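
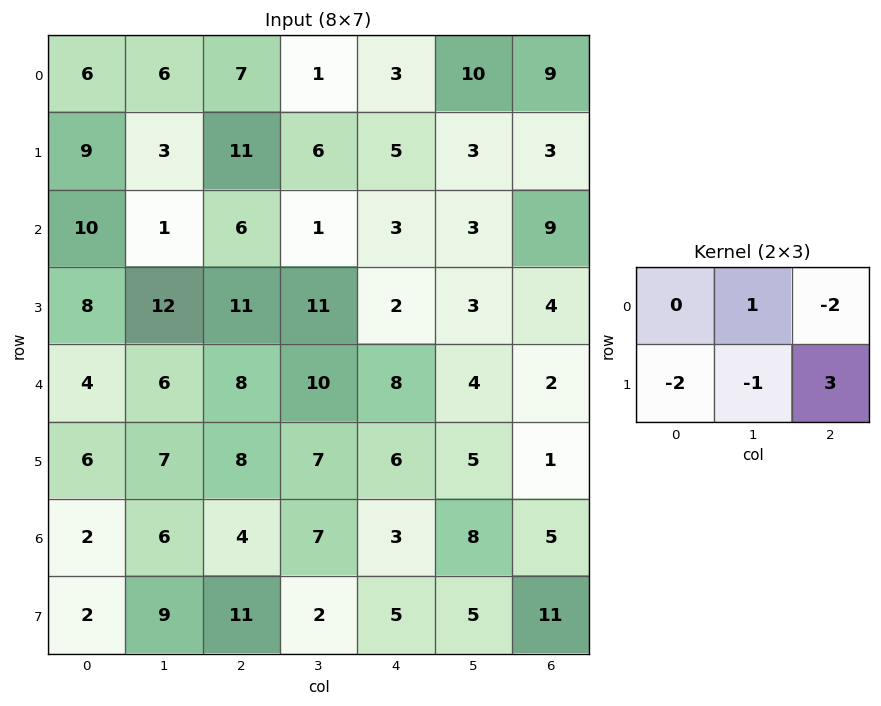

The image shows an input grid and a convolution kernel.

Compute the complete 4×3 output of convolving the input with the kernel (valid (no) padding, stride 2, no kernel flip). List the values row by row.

Output[0,0]: The receptive field on the input at this output position is [6 6 7 / 9 3 11]. Elementwise product with the kernel and sum: 6·1 + 7·-2 + 9·-2 + 3·-1 + 11·3.

4 -18 -12
-6 -32 -10
-5 -11 -14
18 -8 16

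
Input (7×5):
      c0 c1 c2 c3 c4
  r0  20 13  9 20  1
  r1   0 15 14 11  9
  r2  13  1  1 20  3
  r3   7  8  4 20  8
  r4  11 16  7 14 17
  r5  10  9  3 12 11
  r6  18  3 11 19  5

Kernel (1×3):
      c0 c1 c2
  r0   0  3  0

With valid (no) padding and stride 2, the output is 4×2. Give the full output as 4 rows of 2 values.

Output[0,0]: The receptive field on the input at this output position is [20 13 9]. Elementwise product with the kernel and sum: 13·3.
Output[0,1]: The receptive field on the input at this output position is [9 20 1]. Elementwise product with the kernel and sum: 20·3.

39 60
3 60
48 42
9 57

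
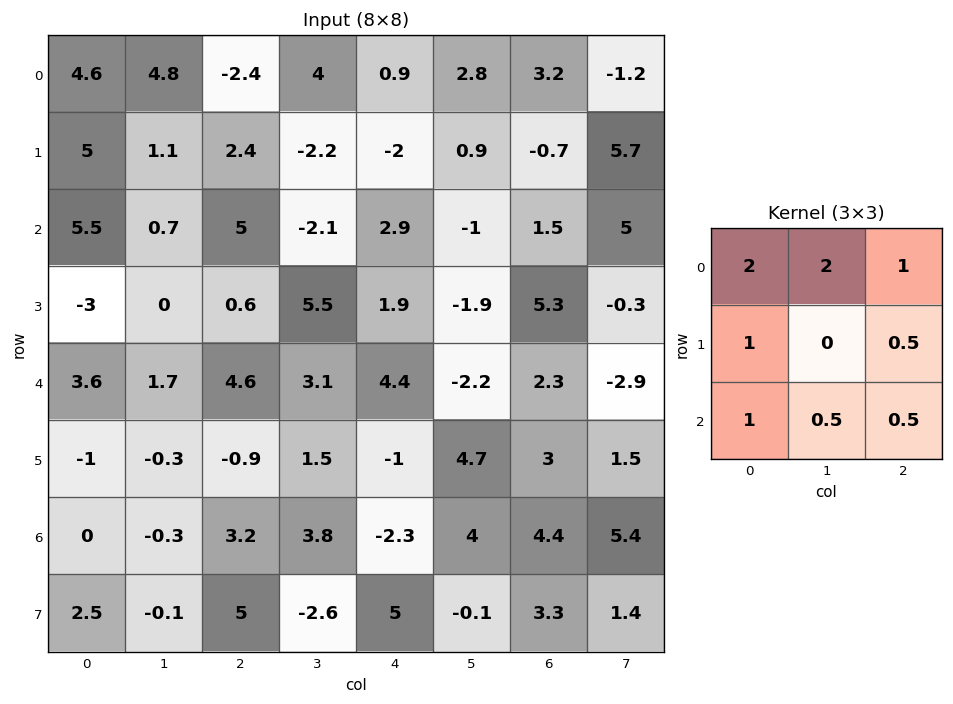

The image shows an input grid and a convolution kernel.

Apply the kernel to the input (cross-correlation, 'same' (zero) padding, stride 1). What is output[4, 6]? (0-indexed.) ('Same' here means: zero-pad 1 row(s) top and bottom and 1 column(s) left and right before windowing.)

9.8

The receptive field on the zero-padded input at this output position is [-1.9 5.3 -0.3 / -2.2 2.3 -2.9 / 4.7 3 1.5]. Elementwise product with the kernel and sum: -1.9·2 + 5.3·2 + -0.3·1 + -2.2·1 + -2.9·0.5 + 4.7·1 + 3·0.5 + 1.5·0.5.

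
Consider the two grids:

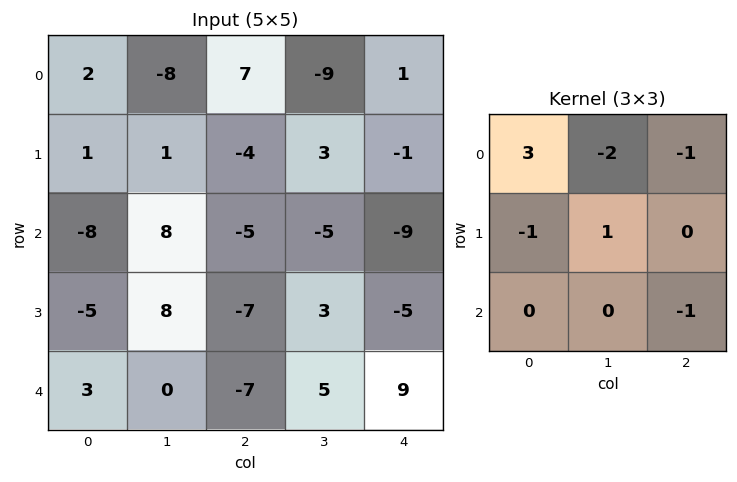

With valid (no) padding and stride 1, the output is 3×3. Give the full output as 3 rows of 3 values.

Output[0,0]: The receptive field on the input at this output position is [2 -8 7 / 1 1 -4 / -8 8 -5]. Elementwise product with the kernel and sum: 2·3 + -8·-2 + 7·-1 + 1·-1 + 1·1 + -5·-1.
Output[0,1]: The receptive field on the input at this output position is [-8 7 -9 / 1 -4 3 / 8 -5 -5]. Elementwise product with the kernel and sum: -8·3 + 7·-2 + -9·-1 + 1·-1 + -4·1 + -5·-1.

20 -29 54
28 -8 -12
-15 19 5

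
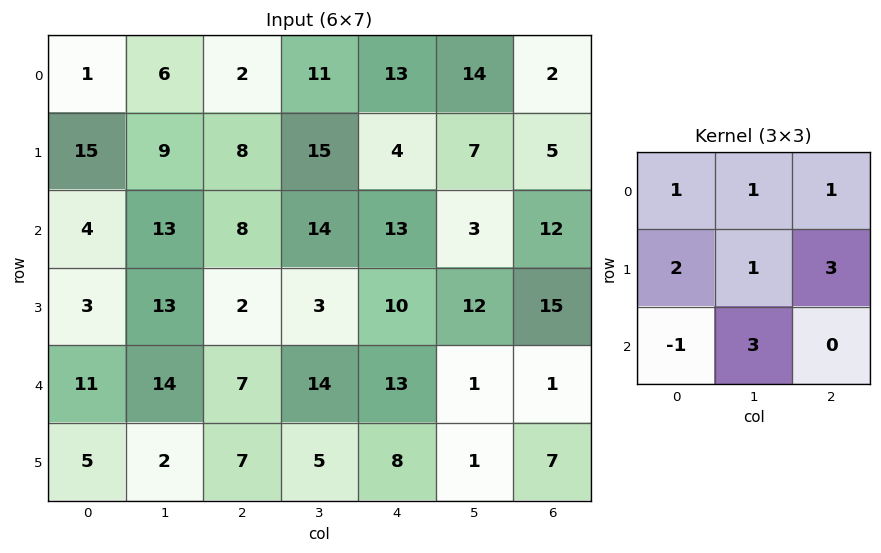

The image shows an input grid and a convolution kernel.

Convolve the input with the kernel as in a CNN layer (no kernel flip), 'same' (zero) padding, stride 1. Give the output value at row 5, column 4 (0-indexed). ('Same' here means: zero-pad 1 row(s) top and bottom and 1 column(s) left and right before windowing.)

49

The receptive field on the zero-padded input at this output position is [14 13 1 / 5 8 1 / 0 0 0]. Elementwise product with the kernel and sum: 14·1 + 13·1 + 1·1 + 5·2 + 8·1 + 1·3 + 0·-1 + 0·3.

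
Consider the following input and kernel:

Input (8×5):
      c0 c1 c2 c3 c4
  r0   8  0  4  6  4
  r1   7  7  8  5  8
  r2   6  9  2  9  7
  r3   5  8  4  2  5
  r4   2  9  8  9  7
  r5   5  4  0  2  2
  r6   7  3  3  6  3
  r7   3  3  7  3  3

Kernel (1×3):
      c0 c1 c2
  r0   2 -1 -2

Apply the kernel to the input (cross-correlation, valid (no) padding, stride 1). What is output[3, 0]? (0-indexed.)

The receptive field on the input at this output position is [5 8 4]. Elementwise product with the kernel and sum: 5·2 + 8·-1 + 4·-2.

-6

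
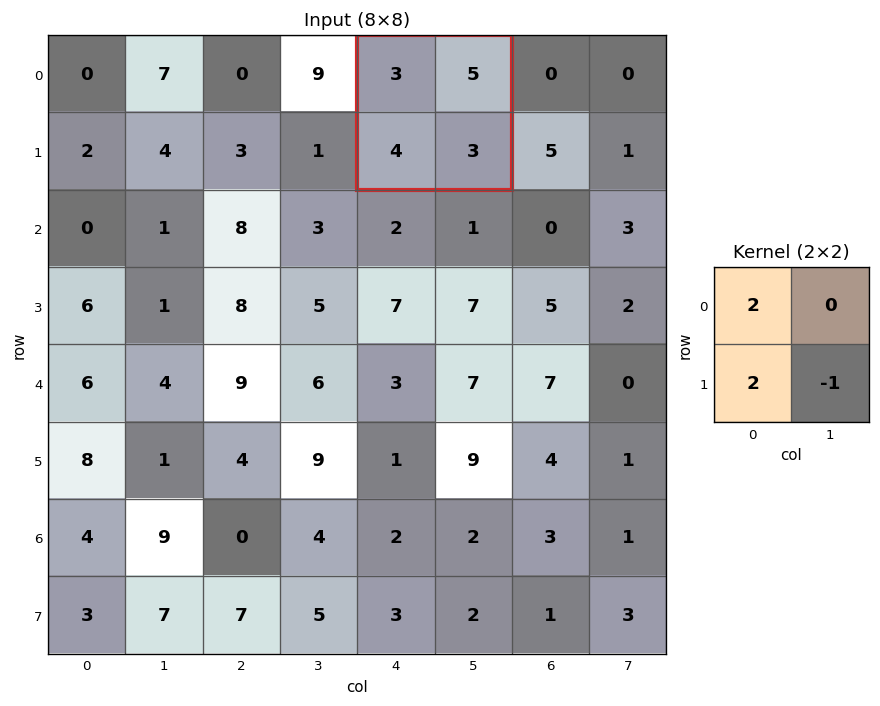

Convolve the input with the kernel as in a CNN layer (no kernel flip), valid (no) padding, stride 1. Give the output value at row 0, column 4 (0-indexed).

The receptive field on the input at this output position is [3 5 / 4 3]. Elementwise product with the kernel and sum: 3·2 + 4·2 + 3·-1.

11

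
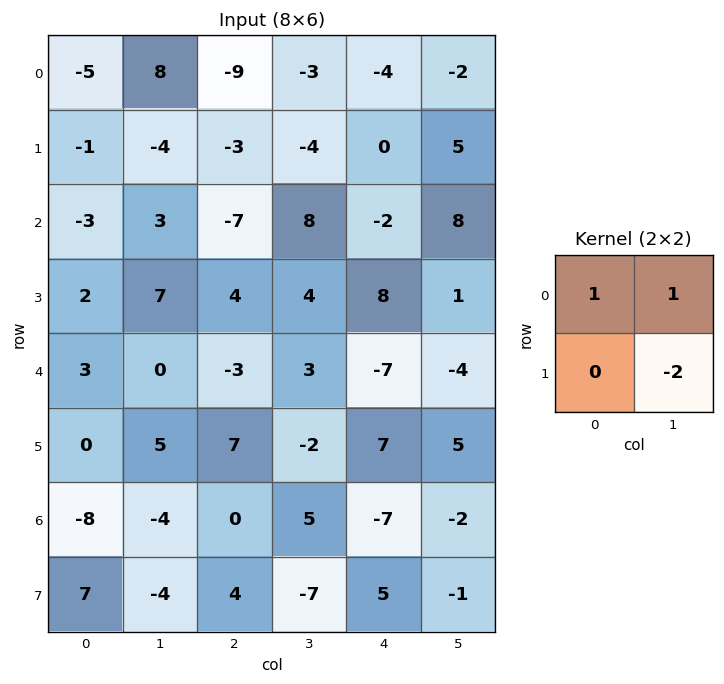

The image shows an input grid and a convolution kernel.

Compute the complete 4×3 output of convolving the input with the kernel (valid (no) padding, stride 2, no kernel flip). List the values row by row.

Output[0,0]: The receptive field on the input at this output position is [-5 8 / -1 -4]. Elementwise product with the kernel and sum: -5·1 + 8·1 + -4·-2.

11 -4 -16
-14 -7 4
-7 4 -21
-4 19 -7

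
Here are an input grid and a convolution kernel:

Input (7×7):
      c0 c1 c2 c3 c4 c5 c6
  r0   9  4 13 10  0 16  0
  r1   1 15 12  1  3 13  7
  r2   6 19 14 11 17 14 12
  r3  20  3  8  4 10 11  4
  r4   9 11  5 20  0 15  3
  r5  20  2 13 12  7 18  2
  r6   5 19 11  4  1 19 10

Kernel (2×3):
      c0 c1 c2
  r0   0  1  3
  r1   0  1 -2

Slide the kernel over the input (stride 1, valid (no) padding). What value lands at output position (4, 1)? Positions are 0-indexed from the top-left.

The receptive field on the input at this output position is [11 5 20 / 2 13 12]. Elementwise product with the kernel and sum: 5·1 + 20·3 + 13·1 + 12·-2.

54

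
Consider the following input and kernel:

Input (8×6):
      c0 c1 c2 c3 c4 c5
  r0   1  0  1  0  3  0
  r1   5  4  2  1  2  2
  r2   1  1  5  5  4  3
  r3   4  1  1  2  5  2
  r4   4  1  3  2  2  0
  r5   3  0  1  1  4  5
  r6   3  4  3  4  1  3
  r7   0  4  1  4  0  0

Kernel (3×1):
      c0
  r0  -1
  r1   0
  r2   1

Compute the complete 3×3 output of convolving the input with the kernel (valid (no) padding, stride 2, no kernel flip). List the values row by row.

Output[0,0]: The receptive field on the input at this output position is [1 / 5 / 1]. Elementwise product with the kernel and sum: 1·-1 + 1·1.

0 4 1
3 -2 -2
-1 0 -1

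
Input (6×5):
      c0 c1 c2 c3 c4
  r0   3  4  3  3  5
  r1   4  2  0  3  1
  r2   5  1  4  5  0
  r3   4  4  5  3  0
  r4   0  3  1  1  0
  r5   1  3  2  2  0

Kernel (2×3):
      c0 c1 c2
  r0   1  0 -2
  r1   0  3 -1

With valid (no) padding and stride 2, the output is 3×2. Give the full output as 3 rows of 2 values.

Output[0,0]: The receptive field on the input at this output position is [3 4 3 / 4 2 0]. Elementwise product with the kernel and sum: 3·1 + 3·-2 + 2·3 + 0·-1.

3 1
4 13
5 7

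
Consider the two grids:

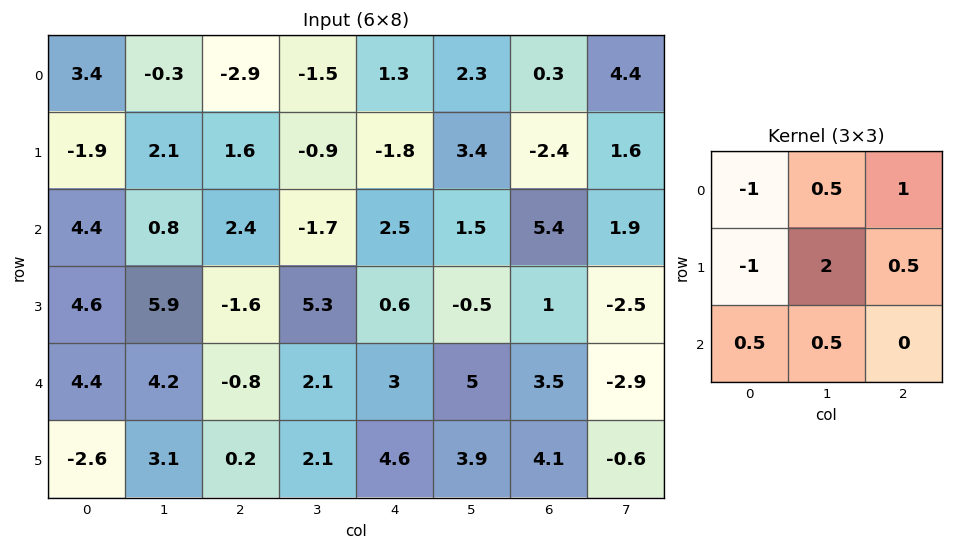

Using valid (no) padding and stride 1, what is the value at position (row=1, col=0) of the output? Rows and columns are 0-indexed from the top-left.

The receptive field on the input at this output position is [-1.9 2.1 1.6 / 4.4 0.8 2.4 / 4.6 5.9 -1.6]. Elementwise product with the kernel and sum: -1.9·-1 + 2.1·0.5 + 1.6·1 + 4.4·-1 + 0.8·2 + 2.4·0.5 + 4.6·0.5 + 5.9·0.5.

8.2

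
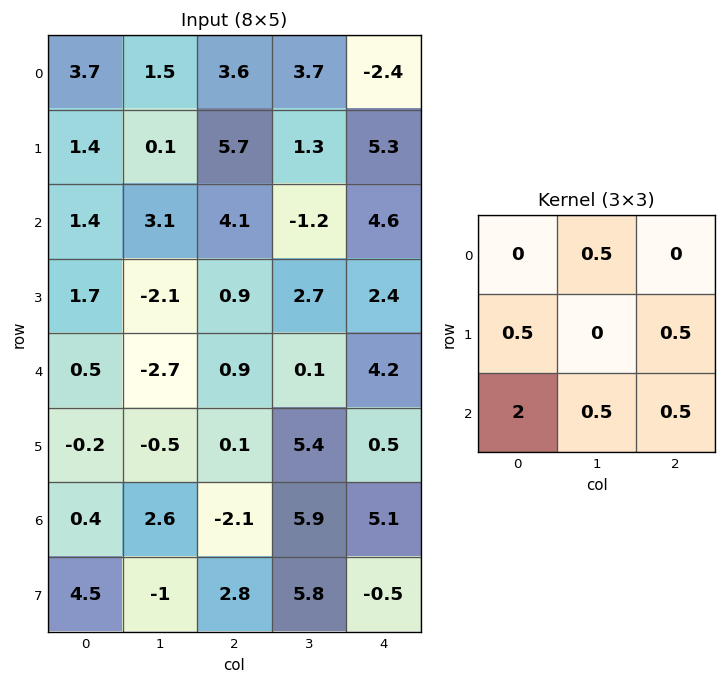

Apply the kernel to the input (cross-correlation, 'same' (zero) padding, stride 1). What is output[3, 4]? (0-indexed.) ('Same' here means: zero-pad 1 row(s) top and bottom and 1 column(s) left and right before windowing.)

5.95

The receptive field on the zero-padded input at this output position is [-1.2 4.6 0 / 2.7 2.4 0 / 0.1 4.2 0]. Elementwise product with the kernel and sum: 4.6·0.5 + 2.7·0.5 + 0·0.5 + 0.1·2 + 4.2·0.5 + 0·0.5.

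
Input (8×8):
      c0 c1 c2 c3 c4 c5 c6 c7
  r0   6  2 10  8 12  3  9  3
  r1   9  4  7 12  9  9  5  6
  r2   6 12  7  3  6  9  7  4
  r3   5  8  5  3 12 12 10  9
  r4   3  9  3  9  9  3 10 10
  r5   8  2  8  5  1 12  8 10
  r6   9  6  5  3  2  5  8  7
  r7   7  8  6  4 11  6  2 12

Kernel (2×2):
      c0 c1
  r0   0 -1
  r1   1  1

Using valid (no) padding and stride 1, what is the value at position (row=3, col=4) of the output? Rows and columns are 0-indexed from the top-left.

0

The receptive field on the input at this output position is [12 12 / 9 3]. Elementwise product with the kernel and sum: 12·-1 + 9·1 + 3·1.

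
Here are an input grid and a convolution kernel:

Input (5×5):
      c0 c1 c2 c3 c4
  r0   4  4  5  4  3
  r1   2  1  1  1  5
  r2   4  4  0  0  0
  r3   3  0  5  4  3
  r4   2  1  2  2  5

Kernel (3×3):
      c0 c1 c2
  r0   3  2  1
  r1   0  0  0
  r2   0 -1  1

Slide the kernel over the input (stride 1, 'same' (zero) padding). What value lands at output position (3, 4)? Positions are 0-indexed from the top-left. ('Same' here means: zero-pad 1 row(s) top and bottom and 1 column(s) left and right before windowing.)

-5

The receptive field on the zero-padded input at this output position is [0 0 0 / 4 3 0 / 2 5 0]. Elementwise product with the kernel and sum: 0·3 + 0·2 + 0·1 + 5·-1 + 0·1.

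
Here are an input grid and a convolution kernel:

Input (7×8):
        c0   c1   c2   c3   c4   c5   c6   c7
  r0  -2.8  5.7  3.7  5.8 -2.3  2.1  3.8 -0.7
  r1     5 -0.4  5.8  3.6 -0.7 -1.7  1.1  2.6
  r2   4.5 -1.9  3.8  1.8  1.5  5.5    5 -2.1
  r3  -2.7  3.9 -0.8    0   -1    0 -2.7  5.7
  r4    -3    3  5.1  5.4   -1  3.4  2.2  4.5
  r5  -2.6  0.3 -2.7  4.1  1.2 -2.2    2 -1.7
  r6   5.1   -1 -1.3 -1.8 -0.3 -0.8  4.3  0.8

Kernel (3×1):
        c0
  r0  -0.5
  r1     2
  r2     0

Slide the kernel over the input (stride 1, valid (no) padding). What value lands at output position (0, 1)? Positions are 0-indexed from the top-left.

The receptive field on the input at this output position is [5.7 / -0.4 / -1.9]. Elementwise product with the kernel and sum: 5.7·-0.5 + -0.4·2.

-3.65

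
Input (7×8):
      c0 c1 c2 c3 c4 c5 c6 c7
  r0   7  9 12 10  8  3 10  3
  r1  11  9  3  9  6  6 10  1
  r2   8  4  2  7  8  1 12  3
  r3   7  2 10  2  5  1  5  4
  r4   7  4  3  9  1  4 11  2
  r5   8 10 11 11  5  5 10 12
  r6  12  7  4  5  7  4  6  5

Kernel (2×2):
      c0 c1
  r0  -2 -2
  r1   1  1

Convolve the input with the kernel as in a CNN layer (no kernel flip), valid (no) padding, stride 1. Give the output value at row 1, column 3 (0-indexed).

-15

The receptive field on the input at this output position is [9 6 / 7 8]. Elementwise product with the kernel and sum: 9·-2 + 6·-2 + 7·1 + 8·1.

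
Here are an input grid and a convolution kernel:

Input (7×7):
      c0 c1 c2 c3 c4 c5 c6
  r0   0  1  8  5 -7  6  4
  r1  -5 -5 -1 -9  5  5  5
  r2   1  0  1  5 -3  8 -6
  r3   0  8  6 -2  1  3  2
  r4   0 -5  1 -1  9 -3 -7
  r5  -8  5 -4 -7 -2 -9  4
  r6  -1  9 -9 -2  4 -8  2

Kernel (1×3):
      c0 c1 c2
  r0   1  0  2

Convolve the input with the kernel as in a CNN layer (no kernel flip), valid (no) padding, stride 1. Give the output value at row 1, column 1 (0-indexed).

The receptive field on the input at this output position is [-5 -1 -9]. Elementwise product with the kernel and sum: -5·1 + -9·2.

-23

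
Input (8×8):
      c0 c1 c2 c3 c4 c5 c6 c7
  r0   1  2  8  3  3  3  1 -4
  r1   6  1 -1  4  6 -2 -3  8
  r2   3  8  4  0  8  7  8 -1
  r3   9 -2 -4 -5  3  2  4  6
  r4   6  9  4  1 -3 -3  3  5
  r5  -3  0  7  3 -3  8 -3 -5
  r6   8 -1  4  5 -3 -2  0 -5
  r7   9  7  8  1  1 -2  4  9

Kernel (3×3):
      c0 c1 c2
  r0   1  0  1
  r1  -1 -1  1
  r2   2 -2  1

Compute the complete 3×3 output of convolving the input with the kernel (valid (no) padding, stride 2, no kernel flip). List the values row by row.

-5 30 7
-6 27 18
42 -17 -10

Output[0,0]: The receptive field on the input at this output position is [1 2 8 / 6 1 -1 / 3 8 4]. Elementwise product with the kernel and sum: 1·1 + 8·1 + 6·-1 + 1·-1 + -1·1 + 3·2 + 8·-2 + 4·1.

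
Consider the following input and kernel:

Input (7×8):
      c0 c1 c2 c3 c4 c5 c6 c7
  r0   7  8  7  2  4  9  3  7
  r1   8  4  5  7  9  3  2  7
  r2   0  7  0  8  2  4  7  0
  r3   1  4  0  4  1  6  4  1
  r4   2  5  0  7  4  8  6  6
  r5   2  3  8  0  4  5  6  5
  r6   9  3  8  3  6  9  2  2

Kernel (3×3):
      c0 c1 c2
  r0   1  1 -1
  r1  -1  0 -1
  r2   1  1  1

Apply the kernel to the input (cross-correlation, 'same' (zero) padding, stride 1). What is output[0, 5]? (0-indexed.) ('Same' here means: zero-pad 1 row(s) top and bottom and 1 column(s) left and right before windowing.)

The receptive field on the zero-padded input at this output position is [0 0 0 / 4 9 3 / 9 3 2]. Elementwise product with the kernel and sum: 0·1 + 0·1 + 0·-1 + 4·-1 + 3·-1 + 9·1 + 3·1 + 2·1.

7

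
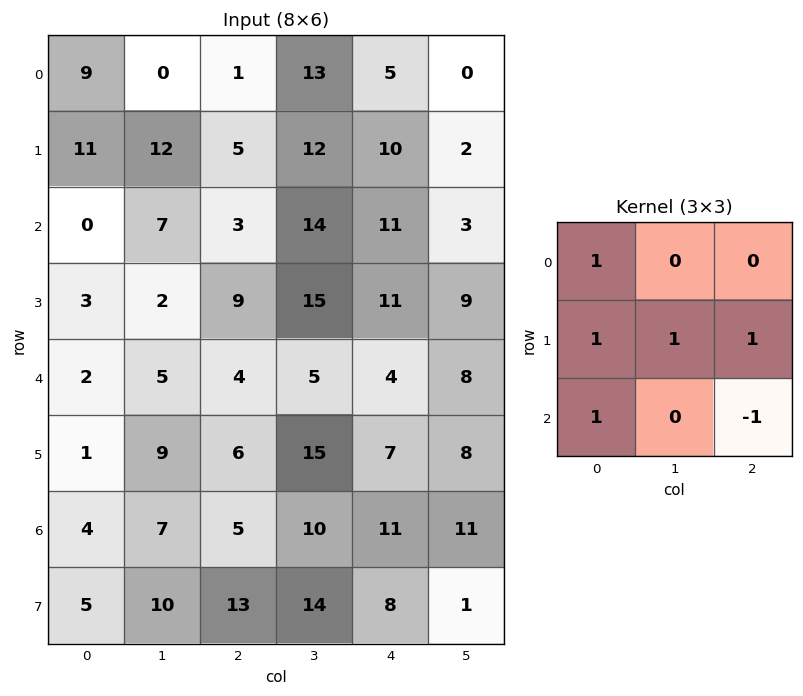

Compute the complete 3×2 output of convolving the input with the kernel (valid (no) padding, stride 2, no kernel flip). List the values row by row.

Output[0,0]: The receptive field on the input at this output position is [9 0 1 / 11 12 5 / 0 7 3]. Elementwise product with the kernel and sum: 9·1 + 11·1 + 12·1 + 5·1 + 0·1 + 3·-1.

34 20
12 38
17 26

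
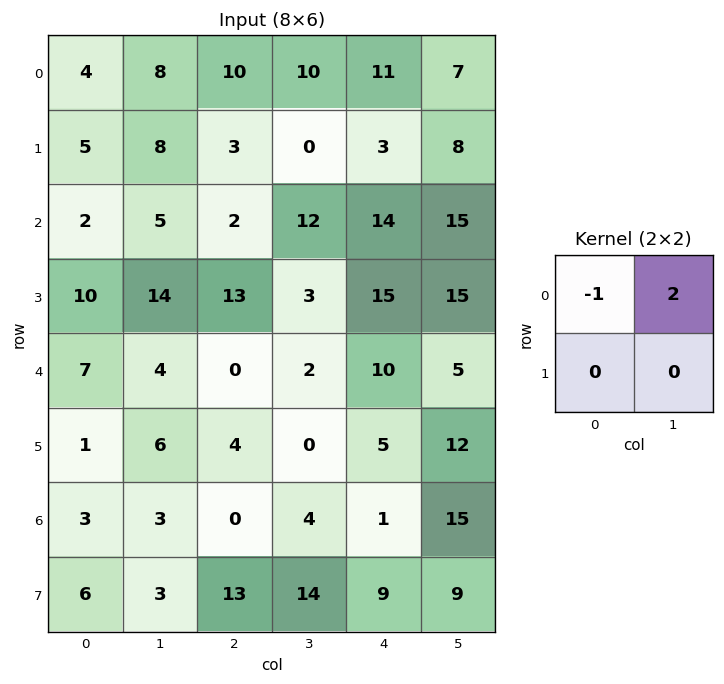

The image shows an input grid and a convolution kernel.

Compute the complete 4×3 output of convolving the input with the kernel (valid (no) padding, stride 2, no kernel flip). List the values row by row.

12 10 3
8 22 16
1 4 0
3 8 29

Output[0,0]: The receptive field on the input at this output position is [4 8 / 5 8]. Elementwise product with the kernel and sum: 4·-1 + 8·2.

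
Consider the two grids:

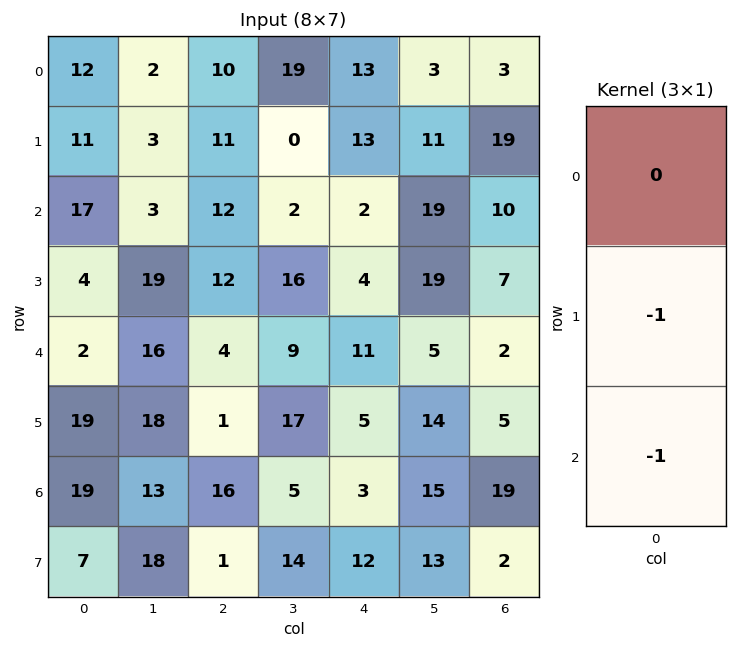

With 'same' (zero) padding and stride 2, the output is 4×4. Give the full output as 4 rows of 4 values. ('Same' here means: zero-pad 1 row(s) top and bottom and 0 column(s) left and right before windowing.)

-23 -21 -26 -22
-21 -24 -6 -17
-21 -5 -16 -7
-26 -17 -15 -21

Output[0,0]: The receptive field on the zero-padded input at this output position is [0 / 12 / 11]. Elementwise product with the kernel and sum: 12·-1 + 11·-1.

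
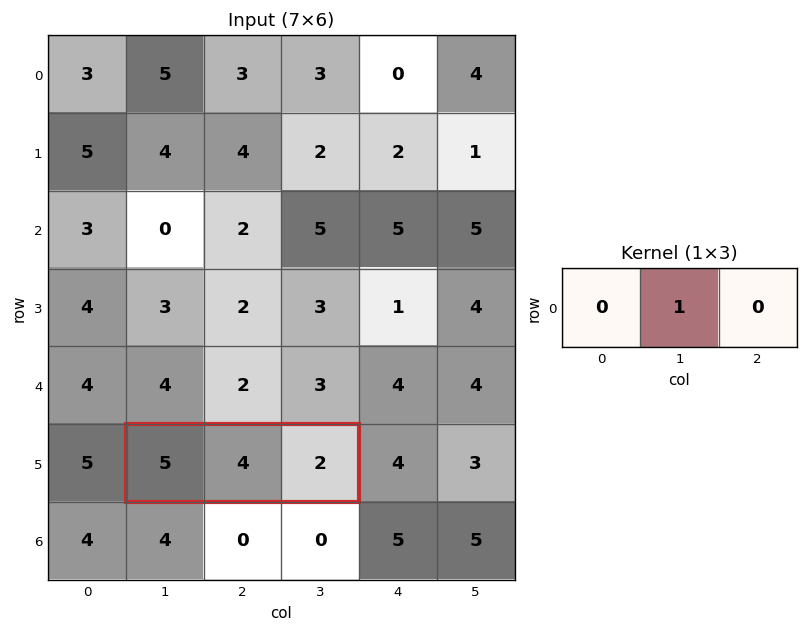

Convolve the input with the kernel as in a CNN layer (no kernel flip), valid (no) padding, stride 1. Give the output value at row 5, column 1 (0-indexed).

The receptive field on the input at this output position is [5 4 2]. Elementwise product with the kernel and sum: 4·1.

4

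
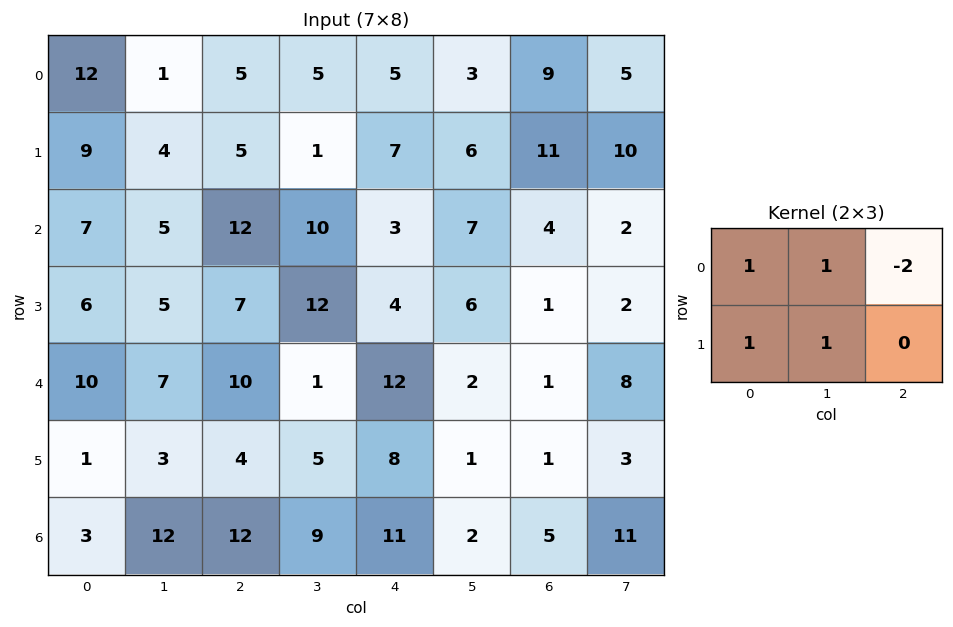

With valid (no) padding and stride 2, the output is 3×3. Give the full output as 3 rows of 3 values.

16 6 3
-1 35 12
1 -4 21

Output[0,0]: The receptive field on the input at this output position is [12 1 5 / 9 4 5]. Elementwise product with the kernel and sum: 12·1 + 1·1 + 5·-2 + 9·1 + 4·1.
Output[0,1]: The receptive field on the input at this output position is [5 5 5 / 5 1 7]. Elementwise product with the kernel and sum: 5·1 + 5·1 + 5·-2 + 5·1 + 1·1.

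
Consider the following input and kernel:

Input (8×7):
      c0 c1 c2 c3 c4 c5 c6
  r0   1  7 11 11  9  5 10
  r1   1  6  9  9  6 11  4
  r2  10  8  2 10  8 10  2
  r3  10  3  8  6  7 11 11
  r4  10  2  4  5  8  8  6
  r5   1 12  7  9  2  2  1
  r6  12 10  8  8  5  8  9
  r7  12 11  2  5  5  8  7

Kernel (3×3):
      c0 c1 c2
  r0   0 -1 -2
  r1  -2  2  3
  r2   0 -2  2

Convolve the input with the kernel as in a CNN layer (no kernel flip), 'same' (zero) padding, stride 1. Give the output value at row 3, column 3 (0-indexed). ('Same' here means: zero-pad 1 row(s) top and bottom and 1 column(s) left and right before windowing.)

The receptive field on the zero-padded input at this output position is [2 10 8 / 8 6 7 / 4 5 8]. Elementwise product with the kernel and sum: 10·-1 + 8·-2 + 8·-2 + 6·2 + 7·3 + 5·-2 + 8·2.

-3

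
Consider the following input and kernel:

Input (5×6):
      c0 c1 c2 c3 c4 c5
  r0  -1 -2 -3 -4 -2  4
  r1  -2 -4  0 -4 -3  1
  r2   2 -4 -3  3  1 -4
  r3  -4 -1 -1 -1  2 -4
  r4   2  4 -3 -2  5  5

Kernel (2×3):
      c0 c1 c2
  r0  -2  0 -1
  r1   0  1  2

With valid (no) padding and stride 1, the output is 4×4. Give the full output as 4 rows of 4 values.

1 0 -2 3
-6 15 8 0
-4 2 8 -8
7 -4 8 21

Output[0,0]: The receptive field on the input at this output position is [-1 -2 -3 / -2 -4 0]. Elementwise product with the kernel and sum: -1·-2 + -3·-1 + -4·1 + 0·2.
Output[0,1]: The receptive field on the input at this output position is [-2 -3 -4 / -4 0 -4]. Elementwise product with the kernel and sum: -2·-2 + -4·-1 + 0·1 + -4·2.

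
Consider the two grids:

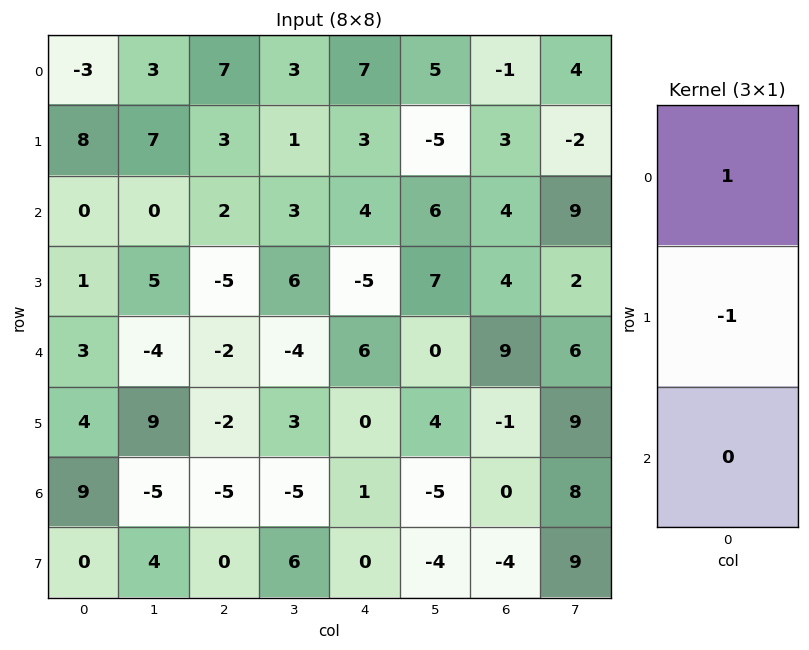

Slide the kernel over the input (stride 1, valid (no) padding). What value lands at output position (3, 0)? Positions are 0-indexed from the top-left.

The receptive field on the input at this output position is [1 / 3 / 4]. Elementwise product with the kernel and sum: 1·1 + 3·-1.

-2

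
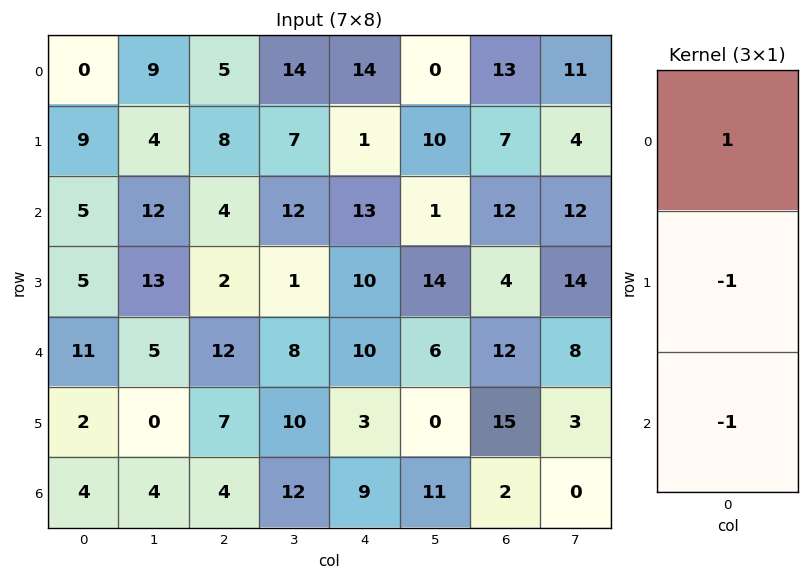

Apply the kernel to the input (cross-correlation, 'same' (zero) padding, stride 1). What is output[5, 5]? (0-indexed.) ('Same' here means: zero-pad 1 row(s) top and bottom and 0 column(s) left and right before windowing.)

-5

The receptive field on the zero-padded input at this output position is [6 / 0 / 11]. Elementwise product with the kernel and sum: 6·1 + 0·-1 + 11·-1.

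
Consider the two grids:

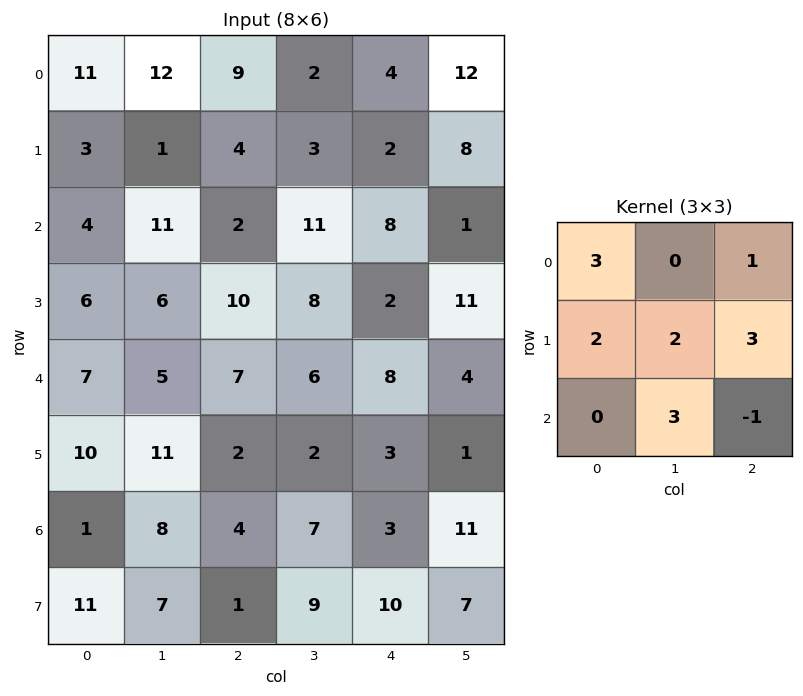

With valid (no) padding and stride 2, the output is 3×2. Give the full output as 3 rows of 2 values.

93 76
76 66
96 64

Output[0,0]: The receptive field on the input at this output position is [11 12 9 / 3 1 4 / 4 11 2]. Elementwise product with the kernel and sum: 11·3 + 9·1 + 3·2 + 1·2 + 4·3 + 11·3 + 2·-1.
Output[0,1]: The receptive field on the input at this output position is [9 2 4 / 4 3 2 / 2 11 8]. Elementwise product with the kernel and sum: 9·3 + 4·1 + 4·2 + 3·2 + 2·3 + 11·3 + 8·-1.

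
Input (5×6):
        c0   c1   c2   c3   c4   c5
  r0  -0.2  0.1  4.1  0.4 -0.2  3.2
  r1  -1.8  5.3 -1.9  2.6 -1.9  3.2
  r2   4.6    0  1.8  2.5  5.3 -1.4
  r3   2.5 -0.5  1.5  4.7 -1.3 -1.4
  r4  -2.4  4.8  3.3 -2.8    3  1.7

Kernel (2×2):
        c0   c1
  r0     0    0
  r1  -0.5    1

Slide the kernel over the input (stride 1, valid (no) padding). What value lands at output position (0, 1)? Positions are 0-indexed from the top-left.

The receptive field on the input at this output position is [0.1 4.1 / 5.3 -1.9]. Elementwise product with the kernel and sum: 5.3·-0.5 + -1.9·1.

-4.55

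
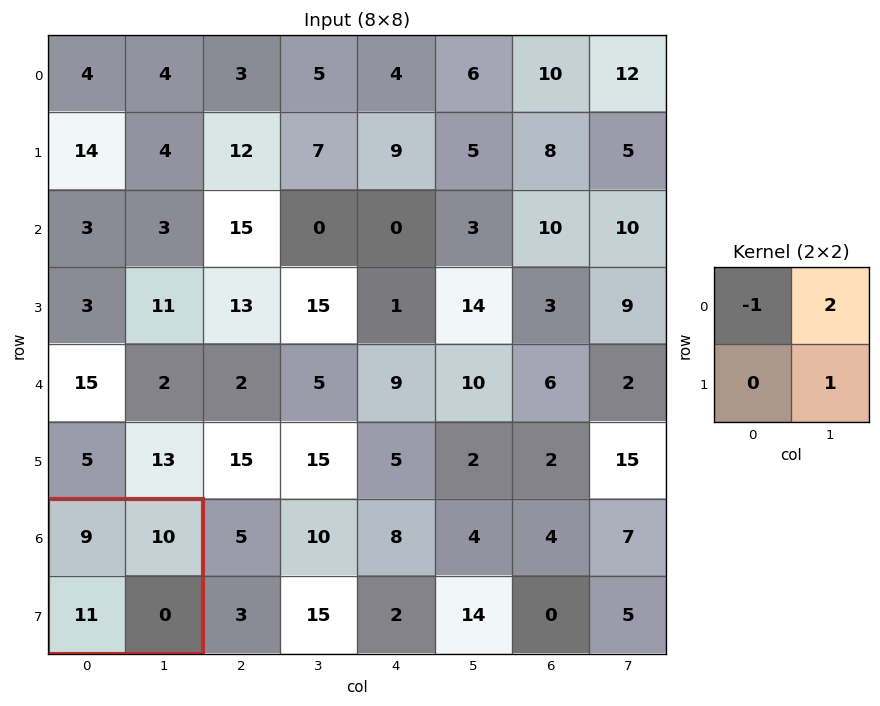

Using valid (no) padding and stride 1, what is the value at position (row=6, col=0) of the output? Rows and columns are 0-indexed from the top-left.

11

The receptive field on the input at this output position is [9 10 / 11 0]. Elementwise product with the kernel and sum: 9·-1 + 10·2 + 0·1.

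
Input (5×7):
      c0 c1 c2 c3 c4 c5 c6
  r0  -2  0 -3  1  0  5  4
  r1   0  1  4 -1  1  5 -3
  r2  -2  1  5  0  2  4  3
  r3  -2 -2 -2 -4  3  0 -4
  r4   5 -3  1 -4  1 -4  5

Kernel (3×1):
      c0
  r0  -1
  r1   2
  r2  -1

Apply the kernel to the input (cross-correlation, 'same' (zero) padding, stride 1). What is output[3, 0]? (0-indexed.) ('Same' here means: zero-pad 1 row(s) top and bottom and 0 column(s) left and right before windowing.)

The receptive field on the zero-padded input at this output position is [-2 / -2 / 5]. Elementwise product with the kernel and sum: -2·-1 + -2·2 + 5·-1.

-7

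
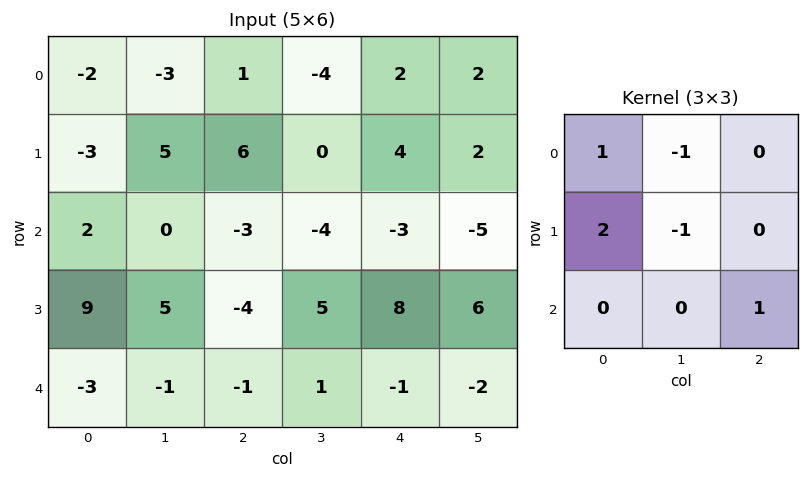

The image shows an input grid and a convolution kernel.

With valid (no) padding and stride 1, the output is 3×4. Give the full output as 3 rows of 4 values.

-13 -4 14 -15
-8 7 12 -3
14 18 -13 -1

Output[0,0]: The receptive field on the input at this output position is [-2 -3 1 / -3 5 6 / 2 0 -3]. Elementwise product with the kernel and sum: -2·1 + -3·-1 + -3·2 + 5·-1 + -3·1.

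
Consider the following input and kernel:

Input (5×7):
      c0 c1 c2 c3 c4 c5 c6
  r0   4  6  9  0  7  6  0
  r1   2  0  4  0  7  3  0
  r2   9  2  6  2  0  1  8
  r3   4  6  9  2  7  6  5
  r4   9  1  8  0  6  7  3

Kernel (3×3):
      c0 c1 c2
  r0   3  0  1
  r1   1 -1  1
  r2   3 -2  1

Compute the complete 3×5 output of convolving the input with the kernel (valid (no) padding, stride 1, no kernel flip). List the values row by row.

Output[0,0]: The receptive field on the input at this output position is [4 6 9 / 2 0 4 / 9 2 6]. Elementwise product with the kernel and sum: 4·3 + 9·1 + 2·1 + 0·-1 + 4·1 + 9·3 + 2·-2 + 6·1.

56 10 59 9 31
32 0 53 4 42
73 -6 62 3 21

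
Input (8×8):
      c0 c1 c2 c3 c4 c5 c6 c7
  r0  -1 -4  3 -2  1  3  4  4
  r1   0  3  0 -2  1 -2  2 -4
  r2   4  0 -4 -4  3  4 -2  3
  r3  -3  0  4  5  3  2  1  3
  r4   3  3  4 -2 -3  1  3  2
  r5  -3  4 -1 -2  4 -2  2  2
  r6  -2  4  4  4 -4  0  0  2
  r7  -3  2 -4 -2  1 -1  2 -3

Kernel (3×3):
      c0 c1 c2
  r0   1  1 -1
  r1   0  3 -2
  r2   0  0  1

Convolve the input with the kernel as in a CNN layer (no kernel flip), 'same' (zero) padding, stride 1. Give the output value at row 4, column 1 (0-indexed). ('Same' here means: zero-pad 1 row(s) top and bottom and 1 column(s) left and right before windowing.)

-7

The receptive field on the zero-padded input at this output position is [-3 0 4 / 3 3 4 / -3 4 -1]. Elementwise product with the kernel and sum: -3·1 + 0·1 + 4·-1 + 3·3 + 4·-2 + -1·1.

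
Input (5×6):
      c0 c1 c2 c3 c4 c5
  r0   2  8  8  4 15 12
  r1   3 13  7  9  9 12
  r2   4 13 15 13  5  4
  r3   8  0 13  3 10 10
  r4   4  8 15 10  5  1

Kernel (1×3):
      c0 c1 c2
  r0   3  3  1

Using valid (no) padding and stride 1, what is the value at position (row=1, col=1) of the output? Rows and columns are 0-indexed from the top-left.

69

The receptive field on the input at this output position is [13 7 9]. Elementwise product with the kernel and sum: 13·3 + 7·3 + 9·1.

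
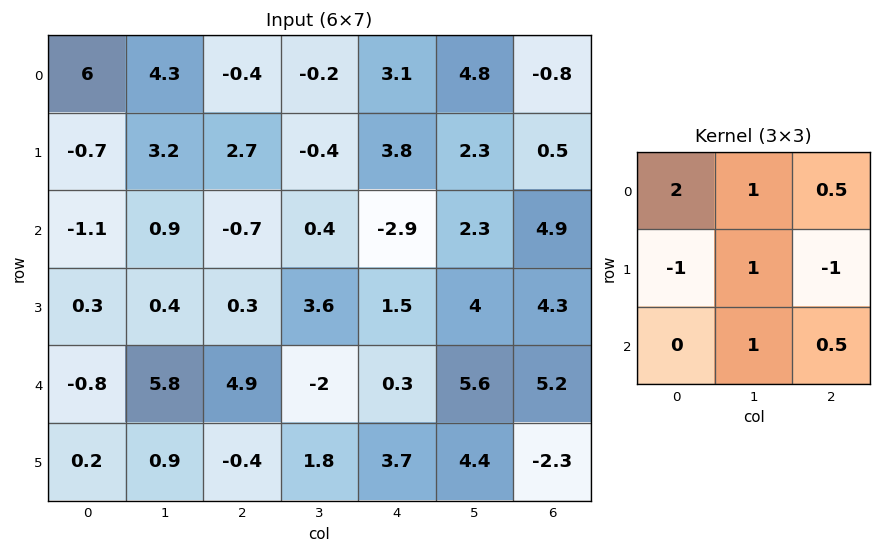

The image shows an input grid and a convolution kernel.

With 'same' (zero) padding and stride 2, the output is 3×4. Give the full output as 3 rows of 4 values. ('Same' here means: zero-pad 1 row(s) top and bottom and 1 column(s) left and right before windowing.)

Output[0,0]: The receptive field on the zero-padded input at this output position is [0 0 0 / 0 6 4.3 / 0 -0.7 3.2]. Elementwise product with the kernel and sum: 0·2 + 0·1 + 0·0.5 + 0·-1 + 6·1 + 4.3·-1 + -0.7·1 + 3.2·0.5.

2.6 -2 3.45 -5.1
-0.6 9 2.05 12
-5.45 4.5 13.3 9.6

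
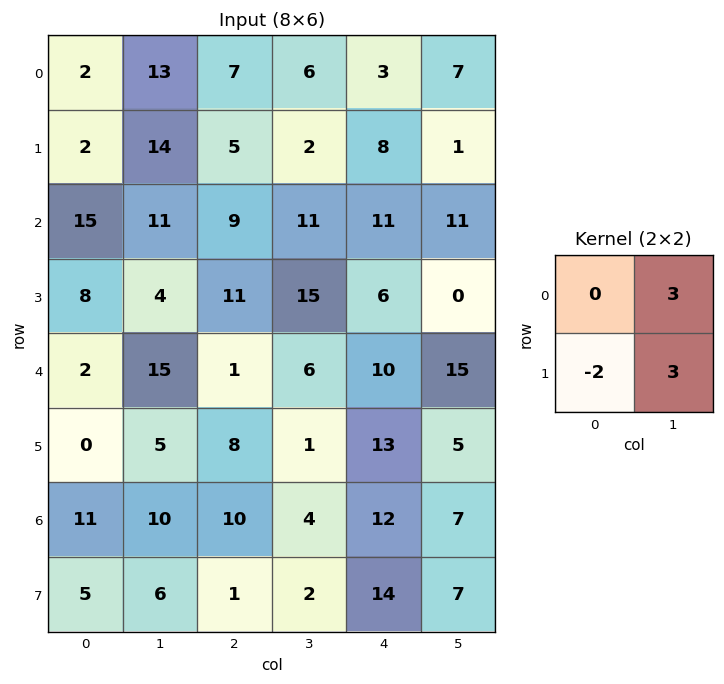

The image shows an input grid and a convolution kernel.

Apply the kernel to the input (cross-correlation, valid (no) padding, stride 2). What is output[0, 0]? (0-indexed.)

77

The receptive field on the input at this output position is [2 13 / 2 14]. Elementwise product with the kernel and sum: 13·3 + 2·-2 + 14·3.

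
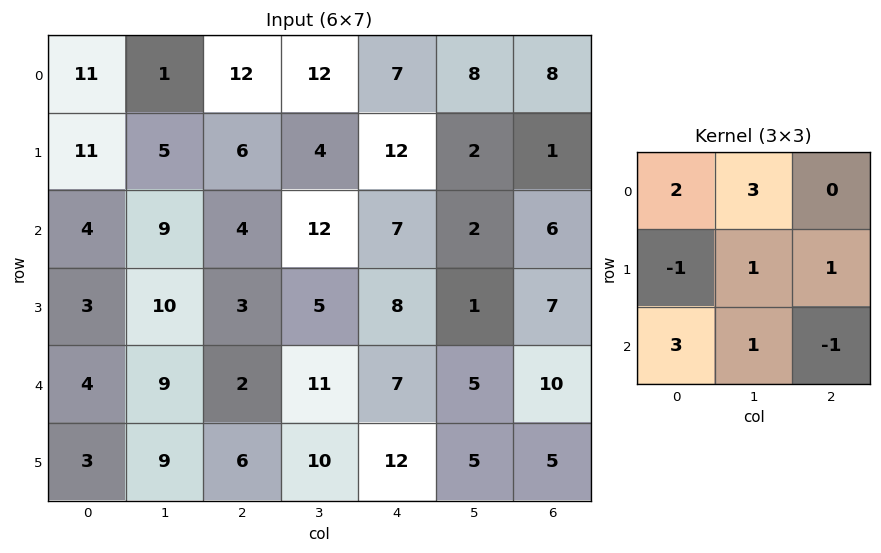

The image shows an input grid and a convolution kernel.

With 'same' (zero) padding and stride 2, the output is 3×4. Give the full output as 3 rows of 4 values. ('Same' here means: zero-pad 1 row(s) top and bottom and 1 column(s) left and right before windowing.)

18 40 25 7
39 63 63 21
16 56 72 48

Output[0,0]: The receptive field on the zero-padded input at this output position is [0 0 0 / 0 11 1 / 0 11 5]. Elementwise product with the kernel and sum: 0·2 + 0·3 + 0·-1 + 11·1 + 1·1 + 0·3 + 11·1 + 5·-1.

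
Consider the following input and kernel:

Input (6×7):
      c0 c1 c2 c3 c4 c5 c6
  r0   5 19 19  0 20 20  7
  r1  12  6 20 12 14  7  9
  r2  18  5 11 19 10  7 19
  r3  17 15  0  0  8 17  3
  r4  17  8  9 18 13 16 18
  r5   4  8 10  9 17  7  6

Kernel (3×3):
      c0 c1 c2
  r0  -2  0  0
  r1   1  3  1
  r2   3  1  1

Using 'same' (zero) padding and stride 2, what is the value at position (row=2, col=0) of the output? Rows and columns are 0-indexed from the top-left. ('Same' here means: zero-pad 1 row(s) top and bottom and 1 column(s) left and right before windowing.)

71

The receptive field on the zero-padded input at this output position is [0 17 15 / 0 17 8 / 0 4 8]. Elementwise product with the kernel and sum: 0·-2 + 0·1 + 17·3 + 8·1 + 0·3 + 4·1 + 8·1.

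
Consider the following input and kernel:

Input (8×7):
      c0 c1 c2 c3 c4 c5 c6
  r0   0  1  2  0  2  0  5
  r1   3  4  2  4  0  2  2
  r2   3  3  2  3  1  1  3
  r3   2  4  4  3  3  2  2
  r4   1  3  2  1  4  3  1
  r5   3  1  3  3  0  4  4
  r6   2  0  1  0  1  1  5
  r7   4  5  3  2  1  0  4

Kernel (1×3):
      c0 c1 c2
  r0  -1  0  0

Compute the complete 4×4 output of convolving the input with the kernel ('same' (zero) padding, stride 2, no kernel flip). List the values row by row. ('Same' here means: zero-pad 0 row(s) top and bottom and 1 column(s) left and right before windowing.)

Output[0,0]: The receptive field on the zero-padded input at this output position is [0 0 1]. Elementwise product with the kernel and sum: 0·-1.
Output[0,1]: The receptive field on the zero-padded input at this output position is [1 2 0]. Elementwise product with the kernel and sum: 1·-1.

0 -1 0 0
0 -3 -3 -1
0 -3 -1 -3
0 0 0 -1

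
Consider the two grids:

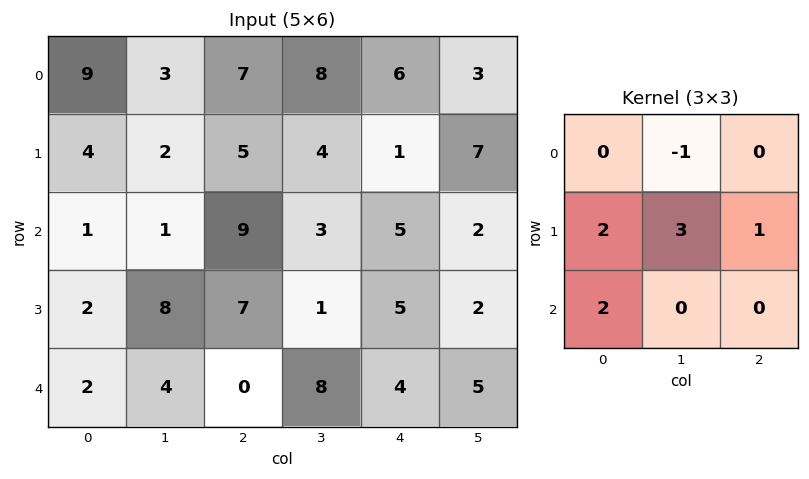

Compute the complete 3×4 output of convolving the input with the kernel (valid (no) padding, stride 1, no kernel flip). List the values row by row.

18 18 33 18
16 43 42 24
38 37 19 30

Output[0,0]: The receptive field on the input at this output position is [9 3 7 / 4 2 5 / 1 1 9]. Elementwise product with the kernel and sum: 3·-1 + 4·2 + 2·3 + 5·1 + 1·2.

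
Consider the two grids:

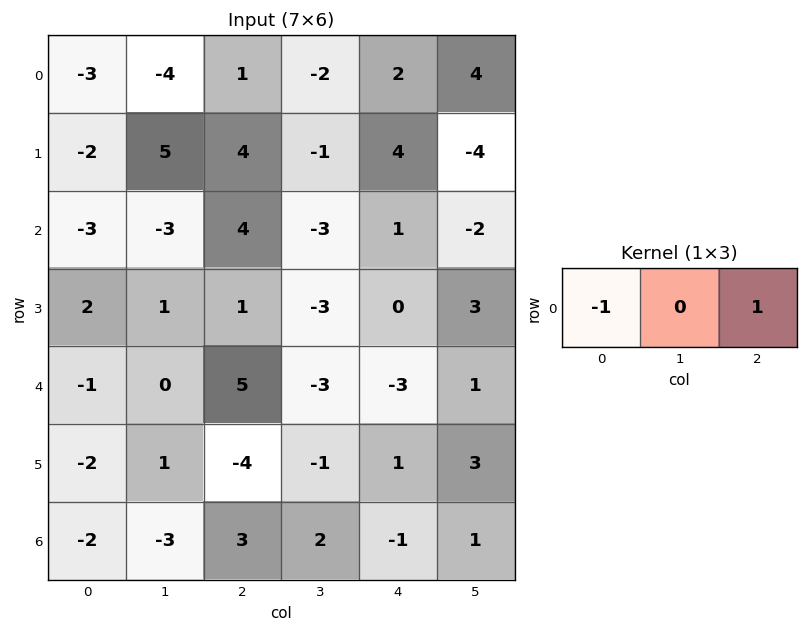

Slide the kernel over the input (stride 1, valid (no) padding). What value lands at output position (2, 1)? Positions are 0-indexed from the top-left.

0

The receptive field on the input at this output position is [-3 4 -3]. Elementwise product with the kernel and sum: -3·-1 + -3·1.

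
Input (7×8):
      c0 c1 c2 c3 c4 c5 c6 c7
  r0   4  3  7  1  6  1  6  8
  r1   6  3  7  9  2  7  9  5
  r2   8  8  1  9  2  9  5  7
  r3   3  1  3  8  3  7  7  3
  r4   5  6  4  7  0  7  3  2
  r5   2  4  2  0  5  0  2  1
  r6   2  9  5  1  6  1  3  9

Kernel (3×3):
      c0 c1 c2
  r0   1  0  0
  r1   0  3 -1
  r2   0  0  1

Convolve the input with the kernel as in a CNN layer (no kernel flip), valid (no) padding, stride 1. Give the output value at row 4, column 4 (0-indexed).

1

The receptive field on the input at this output position is [0 7 3 / 5 0 2 / 6 1 3]. Elementwise product with the kernel and sum: 0·1 + 0·3 + 2·-1 + 3·1.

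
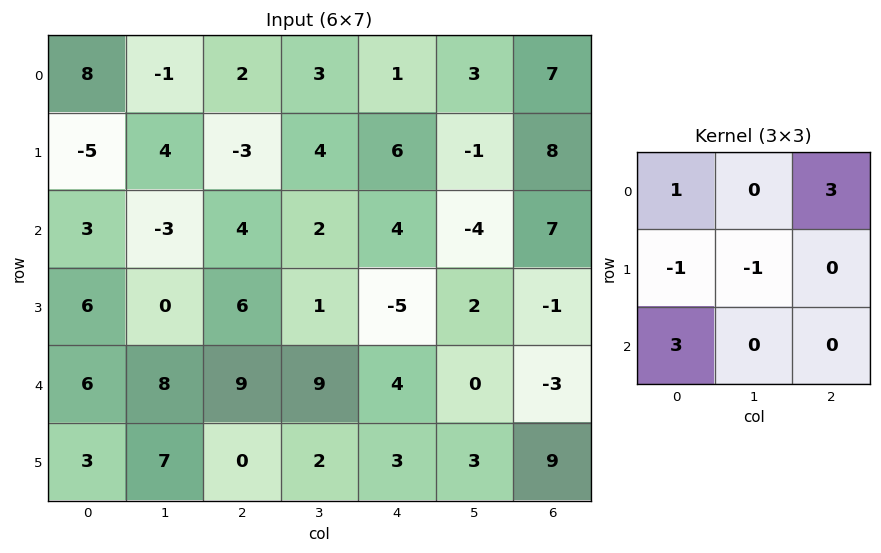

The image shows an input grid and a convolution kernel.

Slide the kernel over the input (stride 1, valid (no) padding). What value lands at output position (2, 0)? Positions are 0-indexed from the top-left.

27

The receptive field on the input at this output position is [3 -3 4 / 6 0 6 / 6 8 9]. Elementwise product with the kernel and sum: 3·1 + 4·3 + 6·-1 + 0·-1 + 6·3.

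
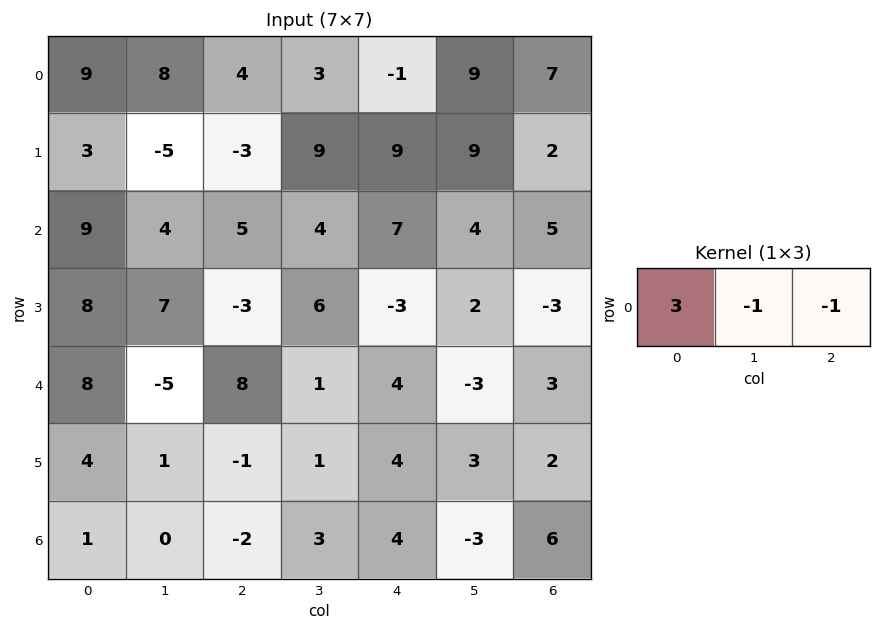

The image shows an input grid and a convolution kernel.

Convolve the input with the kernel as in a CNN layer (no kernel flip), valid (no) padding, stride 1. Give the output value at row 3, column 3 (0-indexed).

The receptive field on the input at this output position is [6 -3 2]. Elementwise product with the kernel and sum: 6·3 + -3·-1 + 2·-1.

19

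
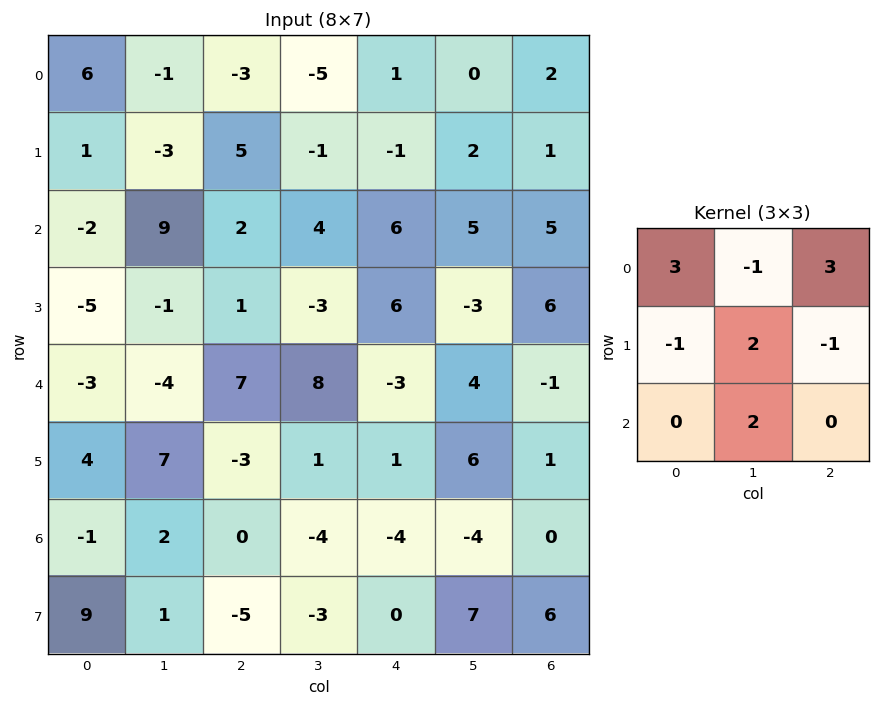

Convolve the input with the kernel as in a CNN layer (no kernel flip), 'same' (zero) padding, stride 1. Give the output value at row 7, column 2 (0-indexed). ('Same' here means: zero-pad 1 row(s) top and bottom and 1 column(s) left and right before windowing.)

The receptive field on the zero-padded input at this output position is [2 0 -4 / 1 -5 -3 / 0 0 0]. Elementwise product with the kernel and sum: 2·3 + 0·-1 + -4·3 + 1·-1 + -5·2 + -3·-1 + 0·2.

-14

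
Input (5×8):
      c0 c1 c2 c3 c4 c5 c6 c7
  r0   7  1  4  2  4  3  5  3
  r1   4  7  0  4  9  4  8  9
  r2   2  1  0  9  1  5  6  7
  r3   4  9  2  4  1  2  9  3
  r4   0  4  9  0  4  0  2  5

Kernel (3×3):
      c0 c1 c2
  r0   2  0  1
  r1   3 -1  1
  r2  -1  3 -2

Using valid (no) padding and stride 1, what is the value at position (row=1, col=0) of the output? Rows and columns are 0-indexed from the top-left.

The receptive field on the input at this output position is [4 7 0 / 2 1 0 / 4 9 2]. Elementwise product with the kernel and sum: 4·2 + 0·1 + 2·3 + 1·-1 + 0·1 + 4·-1 + 9·3 + 2·-2.

32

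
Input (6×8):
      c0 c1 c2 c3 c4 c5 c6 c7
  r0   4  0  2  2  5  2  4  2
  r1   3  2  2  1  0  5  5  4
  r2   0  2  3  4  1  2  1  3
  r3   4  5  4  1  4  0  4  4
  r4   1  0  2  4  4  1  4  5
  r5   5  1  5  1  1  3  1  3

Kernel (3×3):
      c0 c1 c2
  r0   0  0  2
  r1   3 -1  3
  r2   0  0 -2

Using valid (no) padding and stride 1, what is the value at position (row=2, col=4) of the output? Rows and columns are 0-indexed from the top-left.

The receptive field on the input at this output position is [1 2 1 / 4 0 4 / 4 1 4]. Elementwise product with the kernel and sum: 1·2 + 4·3 + 0·-1 + 4·3 + 4·-2.

18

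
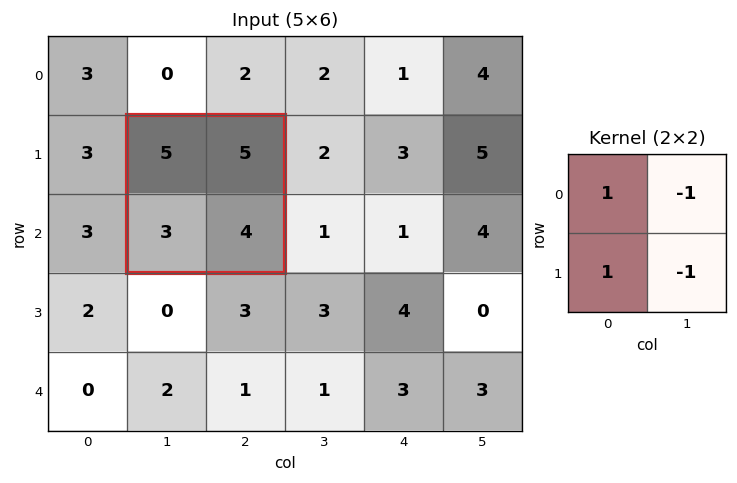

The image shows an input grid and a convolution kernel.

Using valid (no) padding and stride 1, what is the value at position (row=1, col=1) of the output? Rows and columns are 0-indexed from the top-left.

The receptive field on the input at this output position is [5 5 / 3 4]. Elementwise product with the kernel and sum: 5·1 + 5·-1 + 3·1 + 4·-1.

-1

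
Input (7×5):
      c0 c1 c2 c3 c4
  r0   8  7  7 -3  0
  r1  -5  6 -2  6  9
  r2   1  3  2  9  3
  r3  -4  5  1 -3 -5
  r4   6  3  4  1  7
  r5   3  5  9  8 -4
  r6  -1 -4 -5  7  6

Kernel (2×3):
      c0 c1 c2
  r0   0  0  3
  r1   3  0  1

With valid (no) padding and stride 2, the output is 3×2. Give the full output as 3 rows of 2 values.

Output[0,0]: The receptive field on the input at this output position is [8 7 7 / -5 6 -2]. Elementwise product with the kernel and sum: 7·3 + -5·3 + -2·1.
Output[0,1]: The receptive field on the input at this output position is [7 -3 0 / -2 6 9]. Elementwise product with the kernel and sum: 0·3 + -2·3 + 9·1.

4 3
-5 7
30 44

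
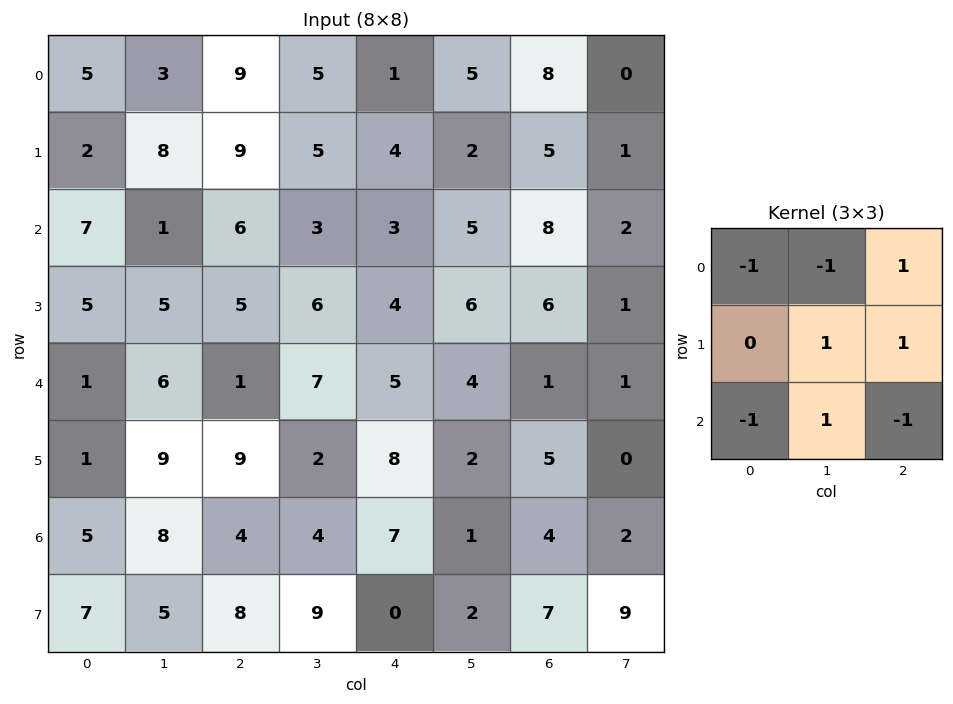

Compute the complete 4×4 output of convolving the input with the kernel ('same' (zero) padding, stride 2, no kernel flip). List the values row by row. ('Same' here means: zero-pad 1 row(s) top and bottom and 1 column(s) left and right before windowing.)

2 10 3 10
14 -9 -7 3
-1 2 9 -6
23 -14 -11 -5

Output[0,0]: The receptive field on the zero-padded input at this output position is [0 0 0 / 0 5 3 / 0 2 8]. Elementwise product with the kernel and sum: 0·-1 + 0·-1 + 0·1 + 5·1 + 3·1 + 0·-1 + 2·1 + 8·-1.
Output[0,1]: The receptive field on the zero-padded input at this output position is [0 0 0 / 3 9 5 / 8 9 5]. Elementwise product with the kernel and sum: 0·-1 + 0·-1 + 0·1 + 9·1 + 5·1 + 8·-1 + 9·1 + 5·-1.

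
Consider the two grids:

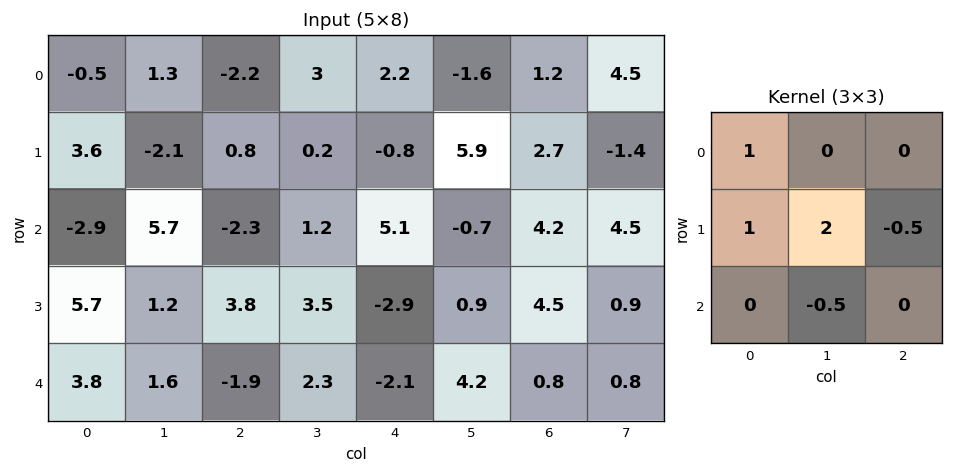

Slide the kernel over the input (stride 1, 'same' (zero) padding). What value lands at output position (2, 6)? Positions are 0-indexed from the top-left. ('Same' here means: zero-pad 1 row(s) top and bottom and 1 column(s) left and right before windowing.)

9.1

The receptive field on the zero-padded input at this output position is [5.9 2.7 -1.4 / -0.7 4.2 4.5 / 0.9 4.5 0.9]. Elementwise product with the kernel and sum: 5.9·1 + -0.7·1 + 4.2·2 + 4.5·-0.5 + 4.5·-0.5.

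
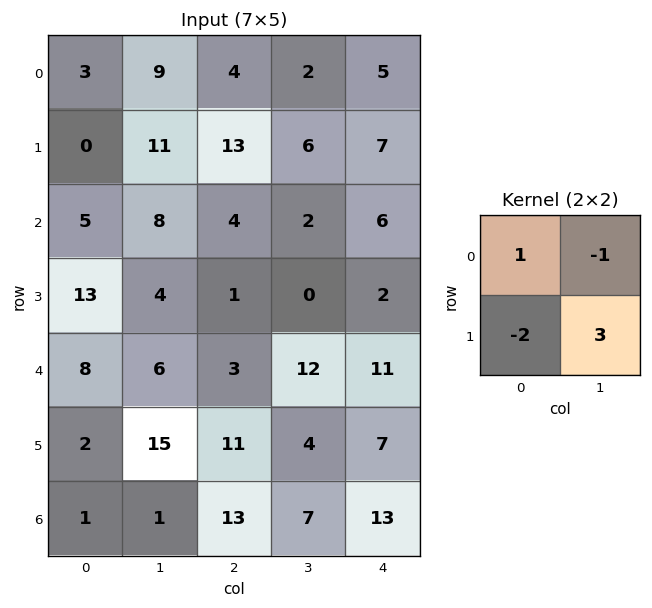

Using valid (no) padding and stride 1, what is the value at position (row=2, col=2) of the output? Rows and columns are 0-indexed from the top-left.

0

The receptive field on the input at this output position is [4 2 / 1 0]. Elementwise product with the kernel and sum: 4·1 + 2·-1 + 1·-2 + 0·3.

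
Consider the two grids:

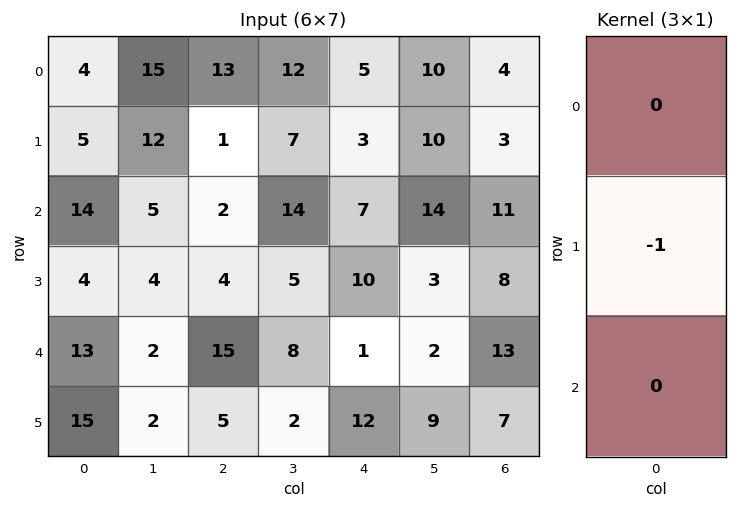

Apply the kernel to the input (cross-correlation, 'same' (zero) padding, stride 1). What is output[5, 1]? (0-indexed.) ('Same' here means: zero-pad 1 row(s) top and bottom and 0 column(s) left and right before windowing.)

-2

The receptive field on the zero-padded input at this output position is [2 / 2 / 0]. Elementwise product with the kernel and sum: 2·-1.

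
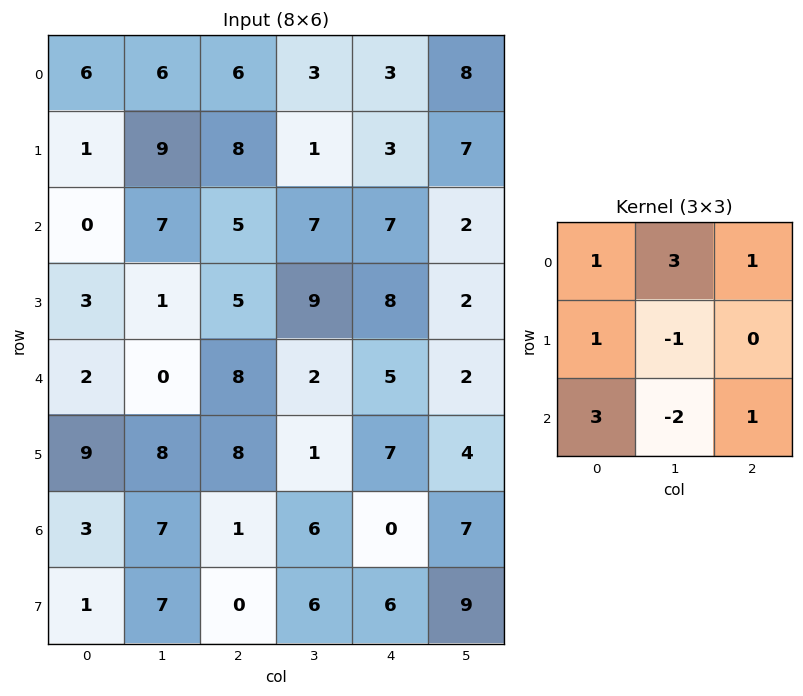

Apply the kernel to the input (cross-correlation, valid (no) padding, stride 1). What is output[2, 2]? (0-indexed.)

54

The receptive field on the input at this output position is [5 7 7 / 5 9 8 / 8 2 5]. Elementwise product with the kernel and sum: 5·1 + 7·3 + 7·1 + 5·1 + 9·-1 + 8·3 + 2·-2 + 5·1.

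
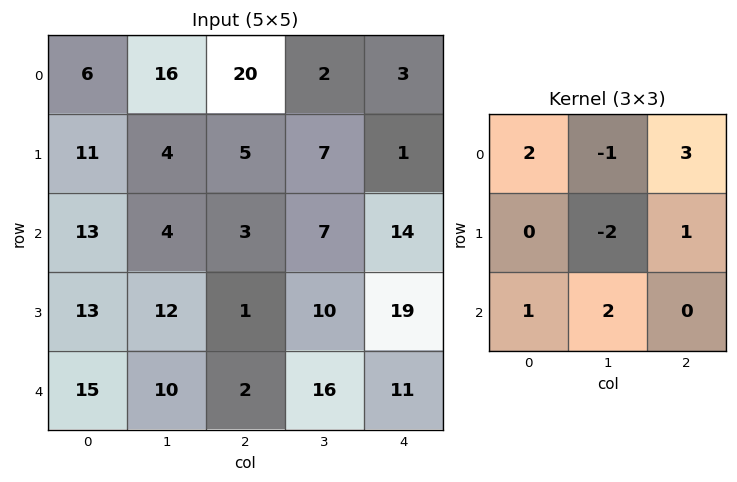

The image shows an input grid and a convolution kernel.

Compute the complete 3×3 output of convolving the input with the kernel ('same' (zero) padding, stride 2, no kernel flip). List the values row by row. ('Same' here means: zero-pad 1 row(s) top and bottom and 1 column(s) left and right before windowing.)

Output[0,0]: The receptive field on the zero-padded input at this output position is [0 0 0 / 0 6 16 / 0 11 4]. Elementwise product with the kernel and sum: 0·2 + 0·-1 + 0·3 + 6·-2 + 16·1 + 0·1 + 11·2.
Output[0,1]: The receptive field on the zero-padded input at this output position is [0 0 0 / 16 20 2 / 4 5 7]. Elementwise product with the kernel and sum: 0·2 + 0·-1 + 0·3 + 20·-2 + 2·1 + 4·1 + 5·2.

26 -24 3
5 39 33
3 65 -21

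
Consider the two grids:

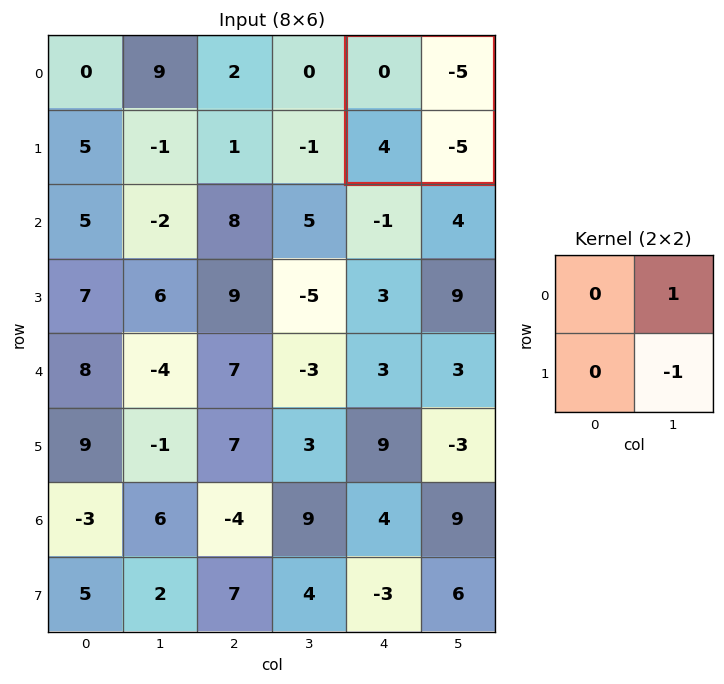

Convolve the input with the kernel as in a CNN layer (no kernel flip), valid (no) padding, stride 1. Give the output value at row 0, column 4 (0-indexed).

The receptive field on the input at this output position is [0 -5 / 4 -5]. Elementwise product with the kernel and sum: -5·1 + -5·-1.

0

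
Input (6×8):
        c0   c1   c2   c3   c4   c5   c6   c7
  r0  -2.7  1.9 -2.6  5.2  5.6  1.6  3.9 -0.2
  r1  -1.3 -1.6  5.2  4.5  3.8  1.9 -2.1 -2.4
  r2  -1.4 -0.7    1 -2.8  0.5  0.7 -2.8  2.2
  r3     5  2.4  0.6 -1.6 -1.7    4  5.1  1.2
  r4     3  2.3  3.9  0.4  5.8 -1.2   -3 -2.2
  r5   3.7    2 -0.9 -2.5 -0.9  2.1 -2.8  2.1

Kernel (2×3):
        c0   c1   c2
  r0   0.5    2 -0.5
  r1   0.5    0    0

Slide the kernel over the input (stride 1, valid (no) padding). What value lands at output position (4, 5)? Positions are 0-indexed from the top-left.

The receptive field on the input at this output position is [-1.2 -3 -2.2 / 2.1 -2.8 2.1]. Elementwise product with the kernel and sum: -1.2·0.5 + -3·2 + -2.2·-0.5 + 2.1·0.5.

-4.45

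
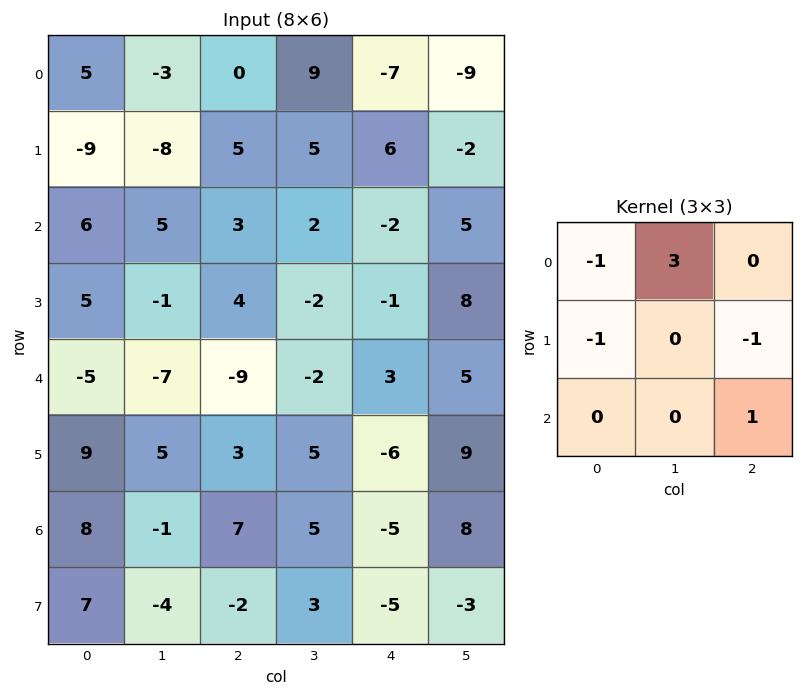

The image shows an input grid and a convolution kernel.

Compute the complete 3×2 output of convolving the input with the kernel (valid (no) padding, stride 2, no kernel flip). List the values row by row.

Output[0,0]: The receptive field on the input at this output position is [5 -3 0 / -9 -8 5 / 6 5 3]. Elementwise product with the kernel and sum: 5·-1 + -3·3 + -9·-1 + 5·-1 + 3·1.

-7 14
-9 3
-21 1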